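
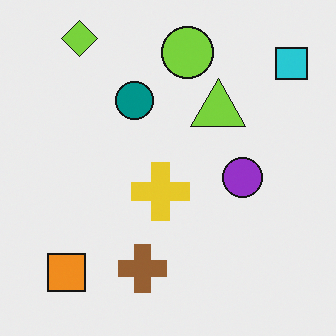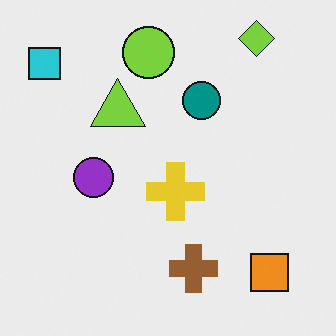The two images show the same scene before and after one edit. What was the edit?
The second image is the first flipped horizontally (left ↔ right).

The cyan square is in the top-right of the first image and the top-left of the second — shapes on opposite sides of the vertical midline have swapped in a mirror flip.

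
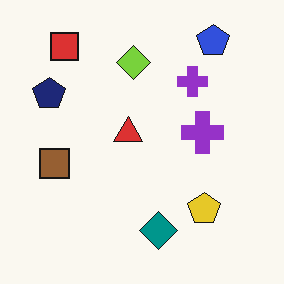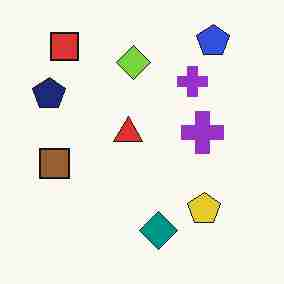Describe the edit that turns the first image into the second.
Heavily JPEG-compressed with obvious blocking artifacts.

Blocky 8×8 compression artifacts appear around shape edges and the flat background shows ringing — characteristic JPEG degradation.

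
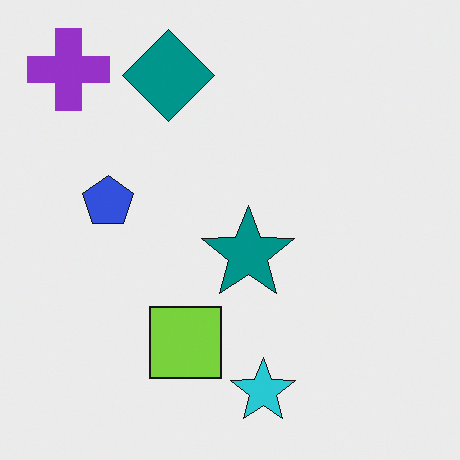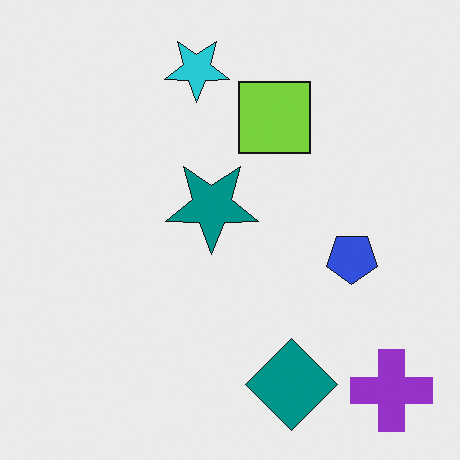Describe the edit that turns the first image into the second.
This is the original image rotated 180°.

The purple cross sits in the top-left of the first image and the bottom-right of the second — consistent with a whole-image 180° rotation.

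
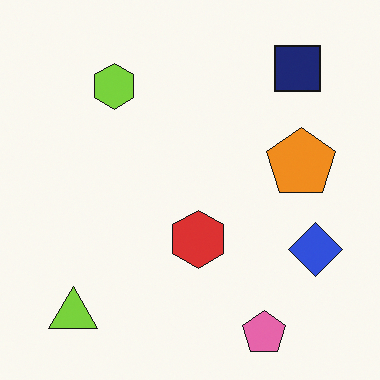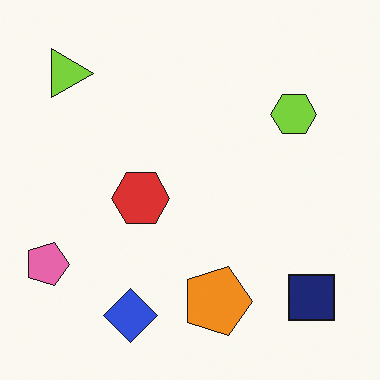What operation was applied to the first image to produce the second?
The second image is the first rotated 90° clockwise.

The lime triangle sits in the bottom-left of the first image and the top-left of the second — consistent with a whole-image 90° clockwise rotation.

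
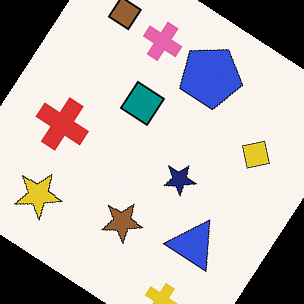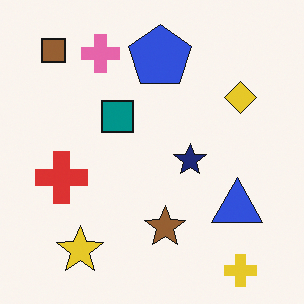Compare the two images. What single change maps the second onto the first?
It was rotated clockwise by a large amount — several tens of degrees.

Every shape is tilted by the same angle and the image corners show triangular fill wedges — a whole-image rotation by a non-right angle.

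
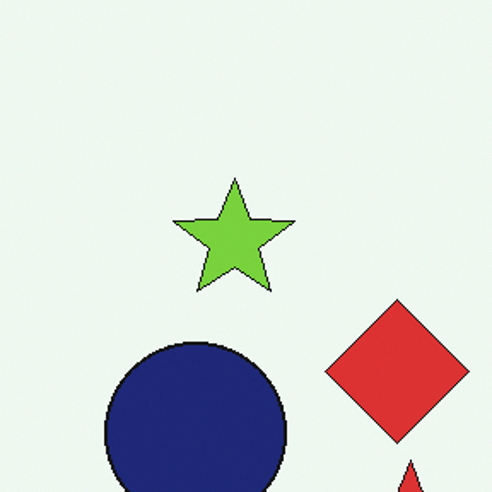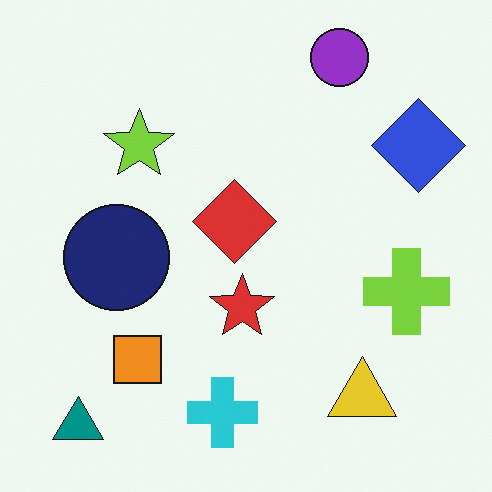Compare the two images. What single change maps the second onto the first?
The transformation is: cropped to a noticeably smaller region and rescaled.

The visible shapes are larger and the field of view is narrower; shapes near the original edges may be partly or wholly outside the frame — a crop-and-rescale.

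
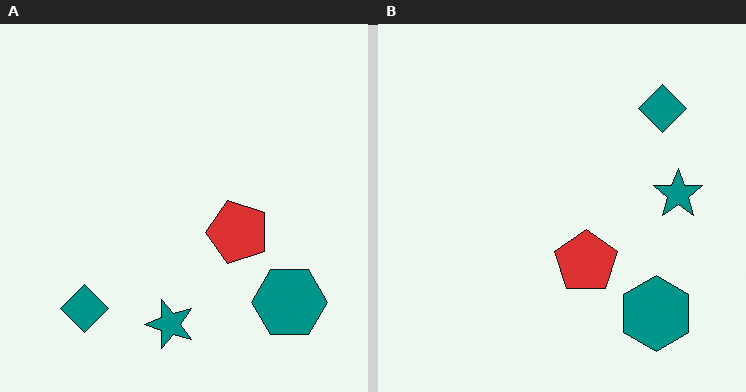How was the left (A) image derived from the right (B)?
It was transposed (reflected across the top-left ↔ bottom-right diagonal).

Shapes have swapped their row and column positions — what was in the top-right is now in the bottom-left — a diagonal reflection.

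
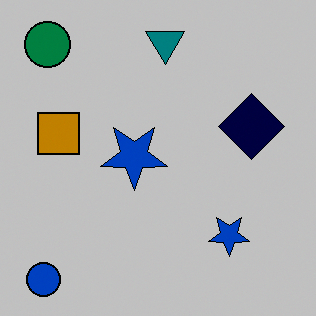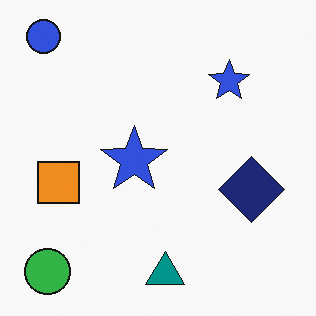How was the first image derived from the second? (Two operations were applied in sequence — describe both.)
The transformation is: flipped vertically (top ↔ bottom), then aggressively posterized.

The blue circle is in the top-left of the second image and the bottom-left of the first — shapes on opposite sides of the horizontal midline have swapped in a mirror flip. Each flat color has snapped to a coarser quantized level — most visibly, the near-white background has dropped to a flat grey.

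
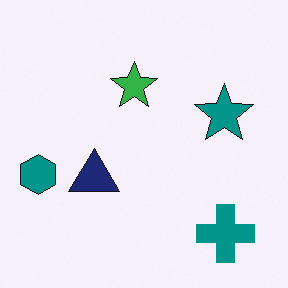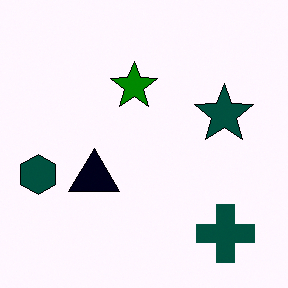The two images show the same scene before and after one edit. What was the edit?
The transformation is: given much higher contrast.

Tones are pushed away from mid-grey across the whole image — a global contrast change.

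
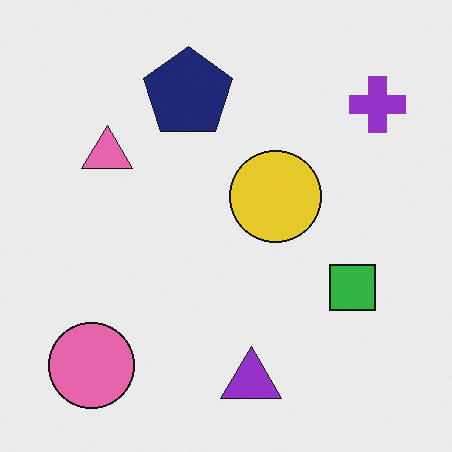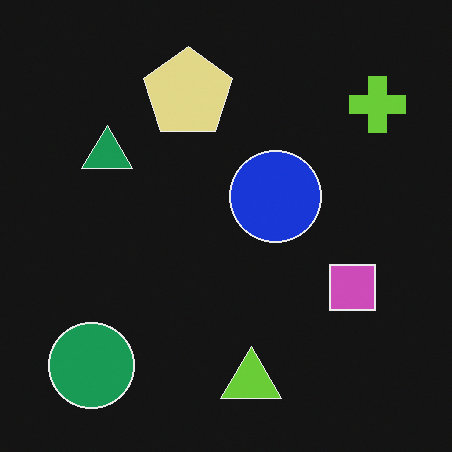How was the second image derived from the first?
The transformation is: color-inverted (negative).

The light background has become dark and every shape's color is its complement — a photographic negative.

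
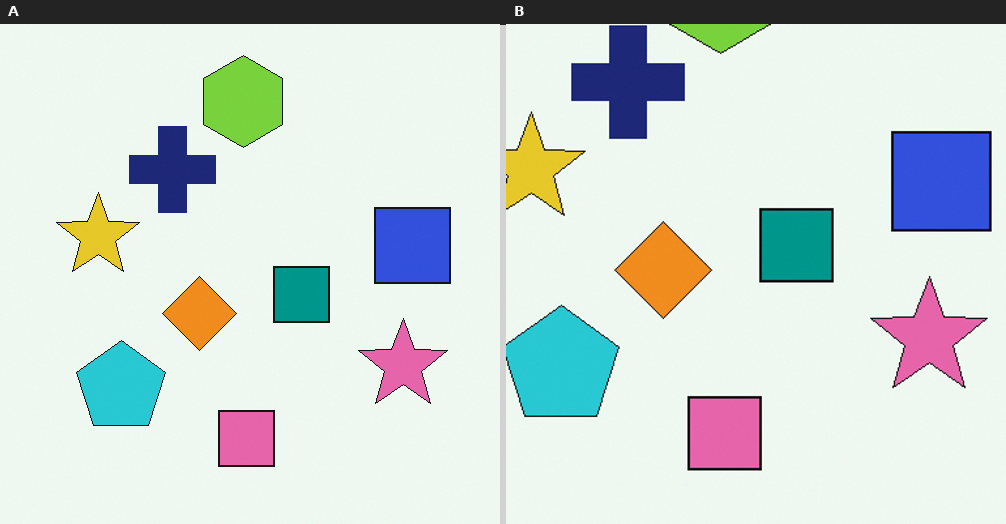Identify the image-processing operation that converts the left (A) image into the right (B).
The right (B) image is the left (A) cropped slightly and scaled back up.

The visible shapes are larger and the field of view is narrower; shapes near the original edges may be partly or wholly outside the frame — a crop-and-rescale.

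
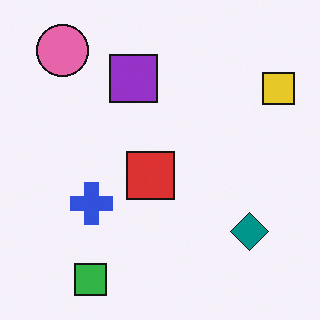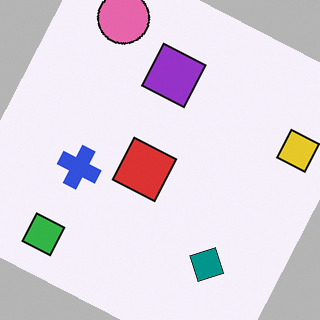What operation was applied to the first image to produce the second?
Rotated clockwise by a moderate amount.

Every shape is tilted by the same angle and the image corners show triangular fill wedges — a whole-image rotation by a non-right angle.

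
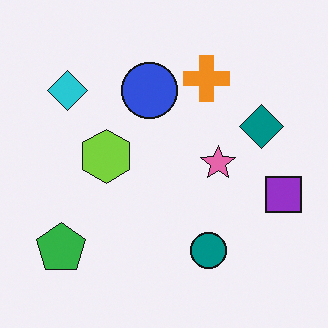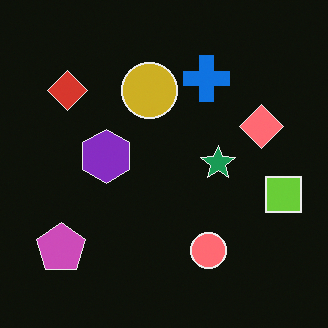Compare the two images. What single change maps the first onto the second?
The second image is the first color-inverted (negative).

The light background has become dark and every shape's color is its complement — a photographic negative.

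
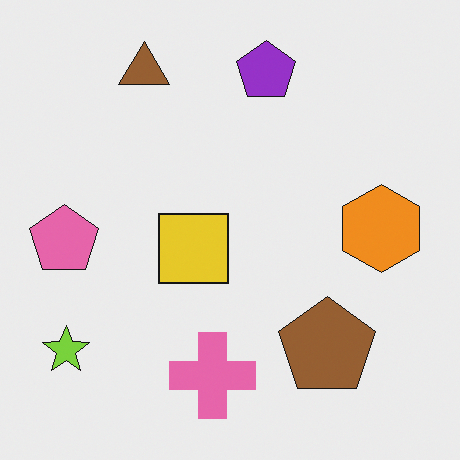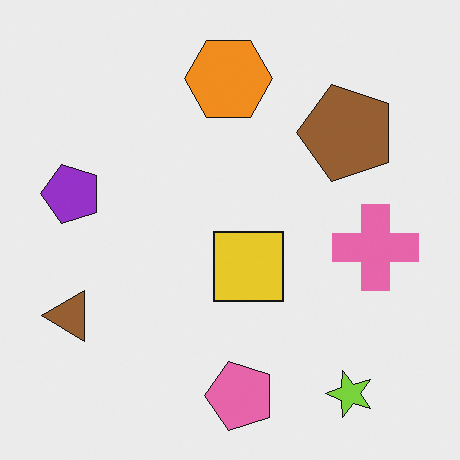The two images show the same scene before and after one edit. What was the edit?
This is the original image rotated 90° counter-clockwise.

The lime star sits in the bottom-left of the first image and the bottom-right of the second — consistent with a whole-image 90° counter-clockwise rotation.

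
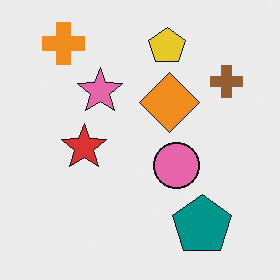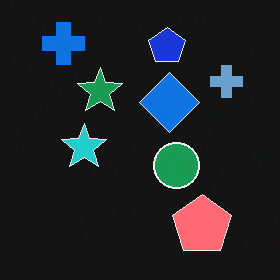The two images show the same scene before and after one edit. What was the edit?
The transformation is: color-inverted (negative).

The light background has become dark and every shape's color is its complement — a photographic negative.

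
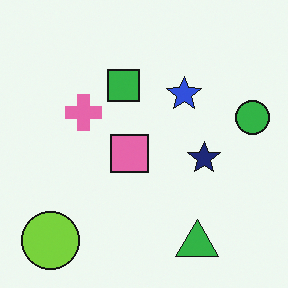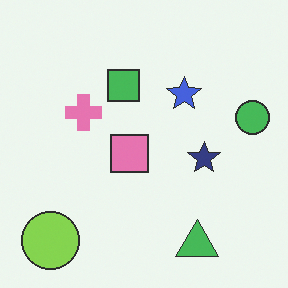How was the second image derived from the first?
The image was given slightly reduced contrast.

Tones are pushed toward mid-grey across the whole image — a global contrast change.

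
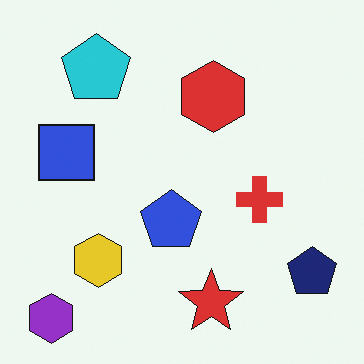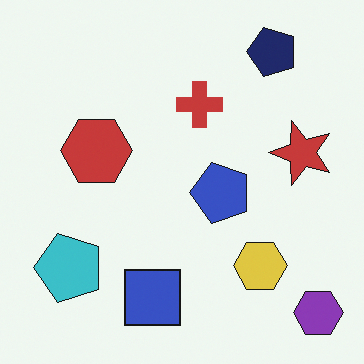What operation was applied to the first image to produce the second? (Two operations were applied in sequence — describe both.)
This is the original image rotated 90° counter-clockwise, then slightly desaturated.

The purple hexagon sits in the bottom-left of the first image and the bottom-right of the second — consistent with a whole-image 90° counter-clockwise rotation. All colors are more muted and greyish — a global saturation change.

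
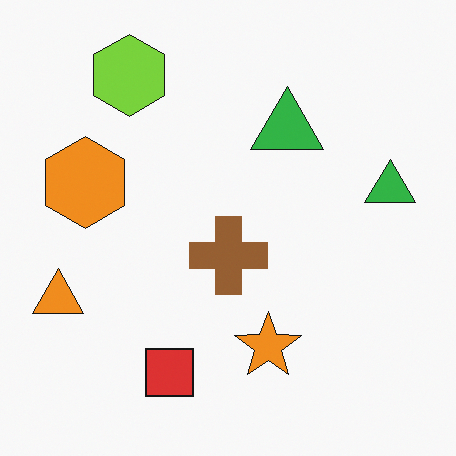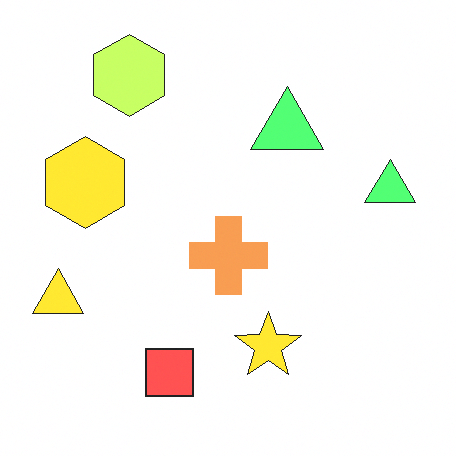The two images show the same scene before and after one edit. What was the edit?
Brightened a lot.

Every pixel — background and shapes alike — is uniformly brightened.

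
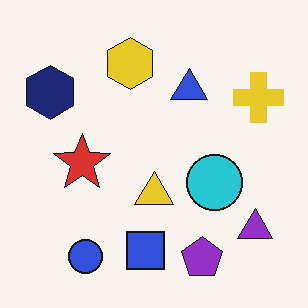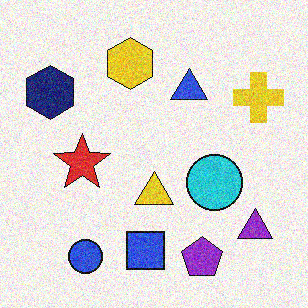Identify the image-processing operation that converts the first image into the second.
It was degraded with moderate additive noise.

Random speckle covers the whole image, including the flat background.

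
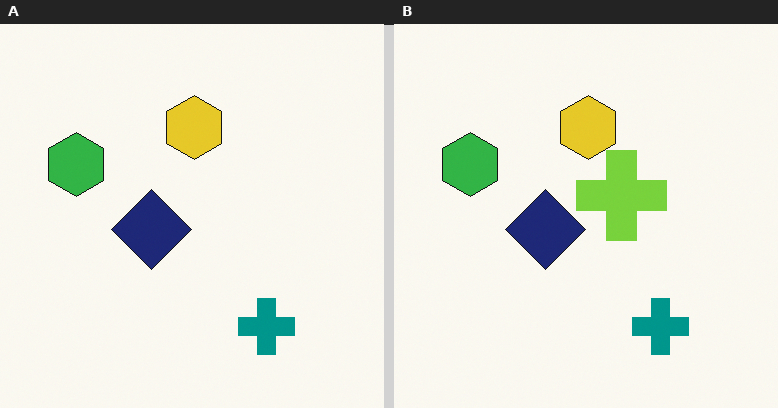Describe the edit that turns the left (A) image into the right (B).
It was overlaid with an additional lime cross.

A lime cross appears in the right (B) image that is absent from the left (A).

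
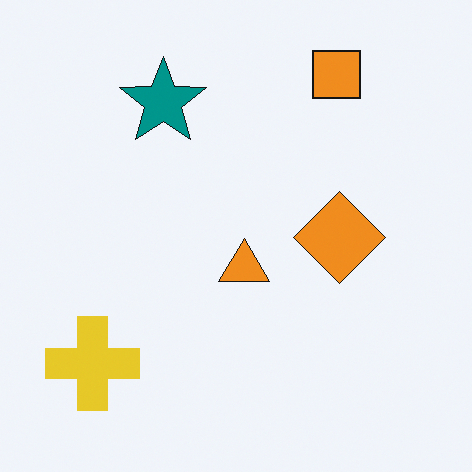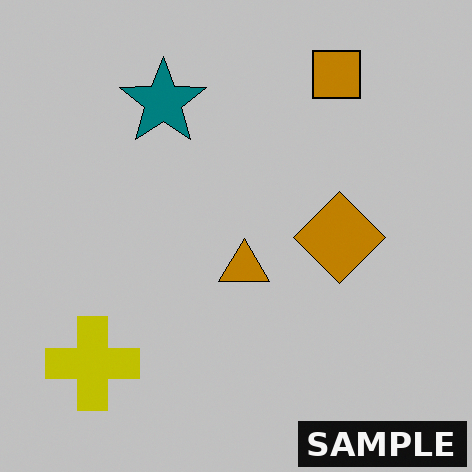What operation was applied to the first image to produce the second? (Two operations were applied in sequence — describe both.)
Aggressively posterized, then watermarked with the text "SAMPLE" in the lower-right corner.

Each flat color has snapped to a coarser quantized level — most visibly, the near-white background has dropped to a flat grey. A dark label reading "SAMPLE" appears in the lower-right corner.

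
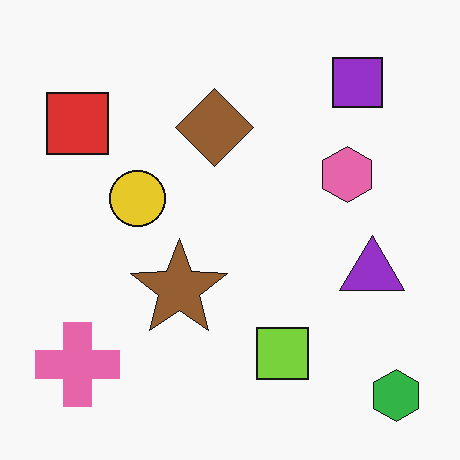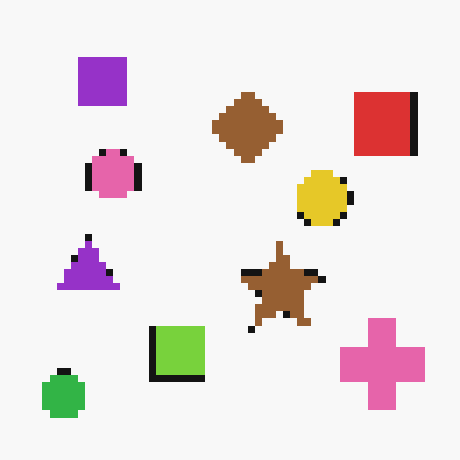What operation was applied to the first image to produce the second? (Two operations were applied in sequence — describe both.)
The image was pixelated into visible square blocks, then flipped horizontally (left ↔ right).

Shapes are reduced to large square blocks; fine edges and outlines are lost — a downscale-then-upscale (mosaic) effect. The green hexagon is in the bottom-right of the first image and the bottom-left of the second — shapes on opposite sides of the vertical midline have swapped in a mirror flip.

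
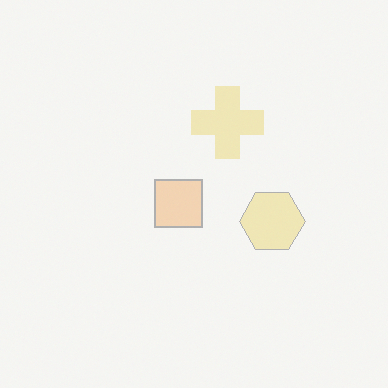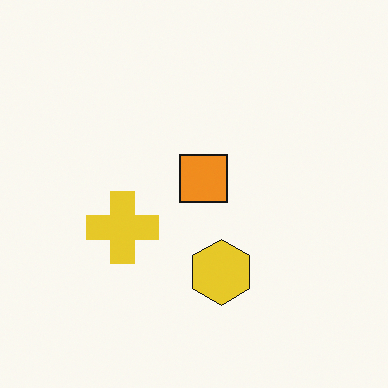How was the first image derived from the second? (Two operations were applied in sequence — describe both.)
The image was given much lower contrast, then transposed (reflected across the top-left ↔ bottom-right diagonal).

Tones are pushed toward mid-grey across the whole image — a global contrast change. Shapes have swapped their row and column positions — what was in the top-right is now in the bottom-left — a diagonal reflection.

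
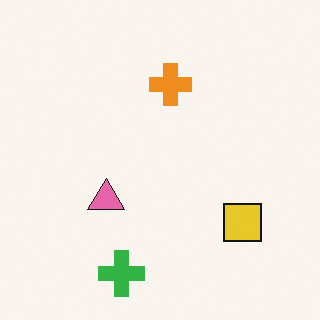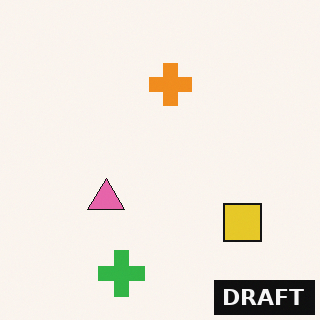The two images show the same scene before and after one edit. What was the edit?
The image was watermarked with the text "DRAFT" in the lower-right corner.

A dark label reading "DRAFT" appears in the lower-right corner.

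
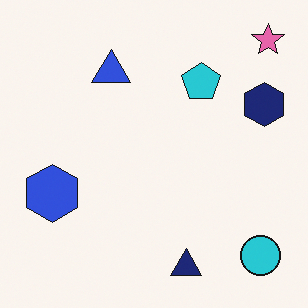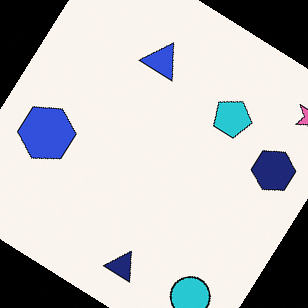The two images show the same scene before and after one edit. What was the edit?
It was rotated clockwise by a large amount — several tens of degrees.

Every shape is tilted by the same angle and the image corners show triangular fill wedges — a whole-image rotation by a non-right angle.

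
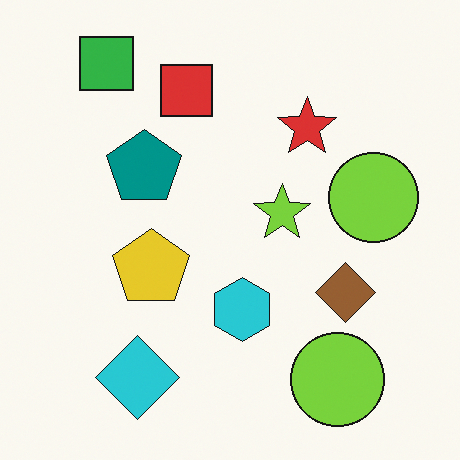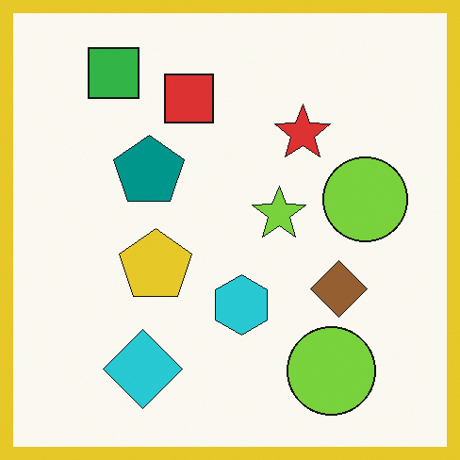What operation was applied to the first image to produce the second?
This is the original image framed with a yellow border.

A solid yellow frame runs around the edge of the second image, with the content slightly shrunk inside it.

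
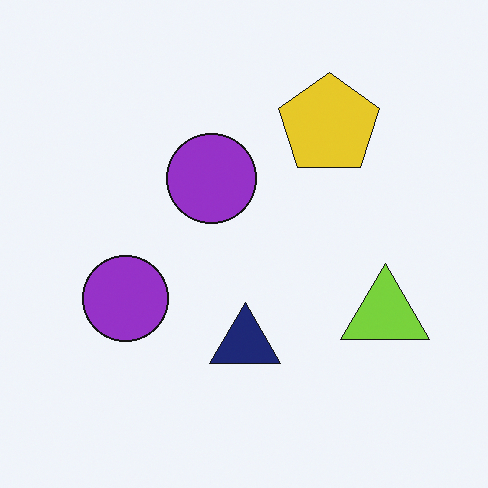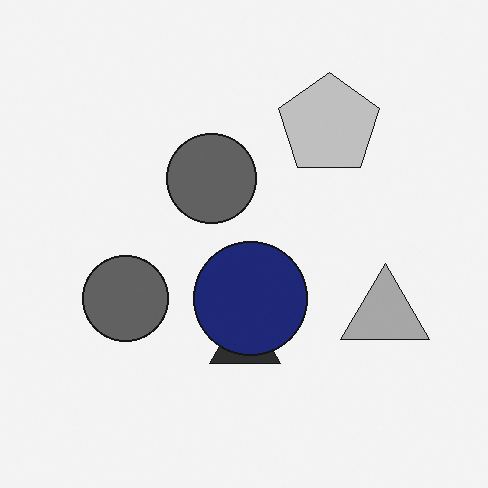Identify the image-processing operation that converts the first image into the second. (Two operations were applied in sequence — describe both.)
Converted to grayscale, then overlaid with an additional navy circle.

All color is removed — every shape is now a shade of grey. A navy circle appears in the second image that is absent from the first.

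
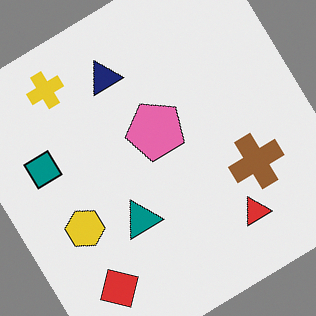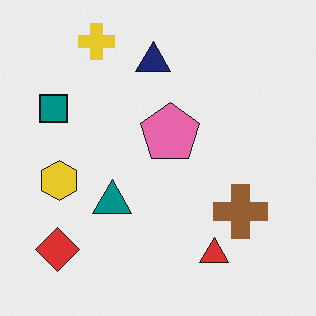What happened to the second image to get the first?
Rotated counter-clockwise by a large amount — several tens of degrees.

Every shape is tilted by the same angle and the image corners show triangular fill wedges — a whole-image rotation by a non-right angle.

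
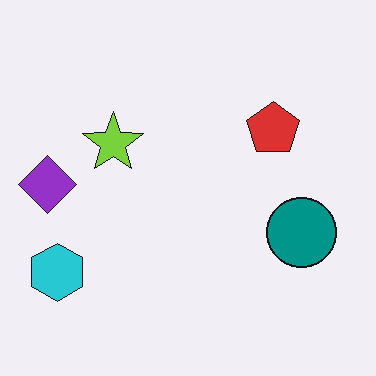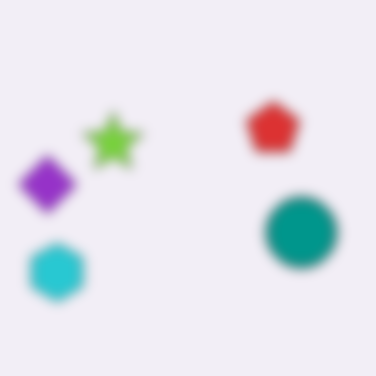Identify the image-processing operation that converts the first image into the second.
It was strongly gaussian-blurred.

Shape edges and outlines are uniformly softened across the whole image.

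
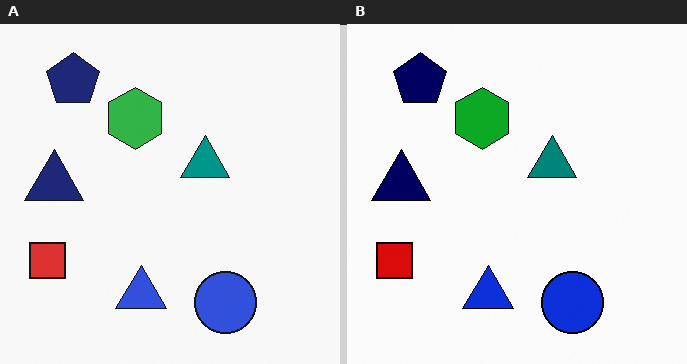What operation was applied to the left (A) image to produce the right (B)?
Given slightly increased contrast.

Tones are pushed away from mid-grey across the whole image — a global contrast change.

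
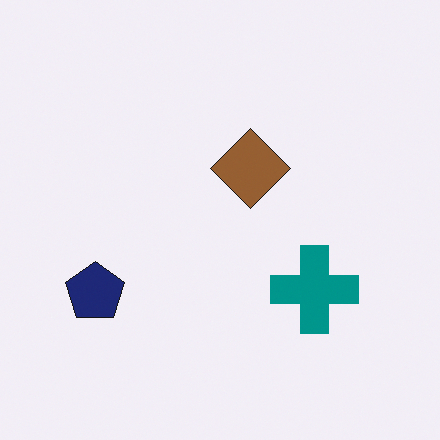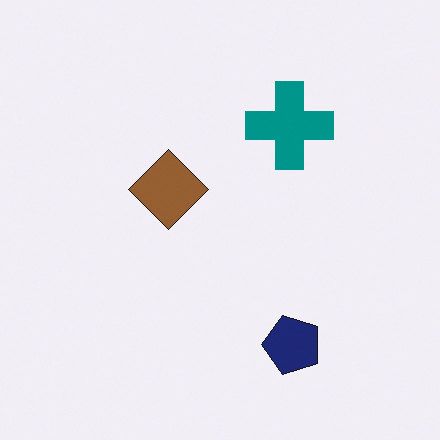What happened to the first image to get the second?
Rotated 90° counter-clockwise.

The navy pentagon sits in the left of the first image and the bottom of the second — consistent with a whole-image 90° counter-clockwise rotation.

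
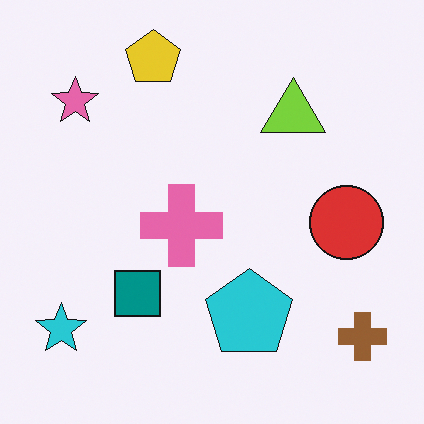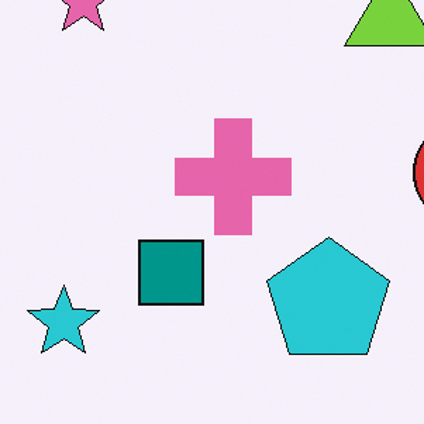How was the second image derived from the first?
This is the original image cropped slightly and scaled back up.

The visible shapes are larger and the field of view is narrower; shapes near the original edges may be partly or wholly outside the frame — a crop-and-rescale.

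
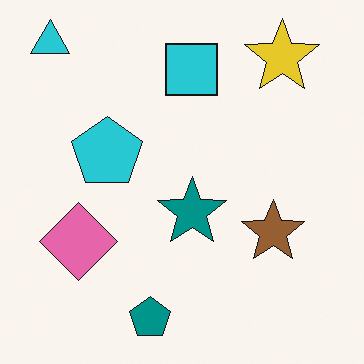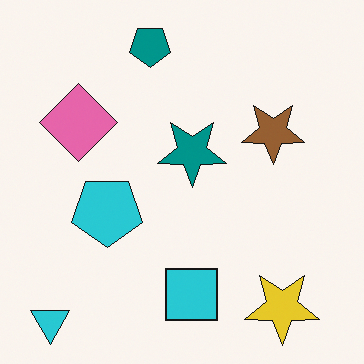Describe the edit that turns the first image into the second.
This is the original image flipped vertically (top ↔ bottom).

The cyan triangle is in the top-left of the first image and the bottom-left of the second — shapes on opposite sides of the horizontal midline have swapped in a mirror flip.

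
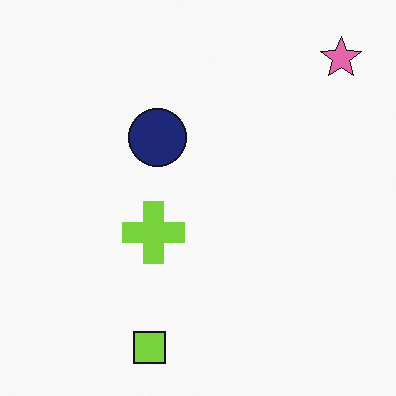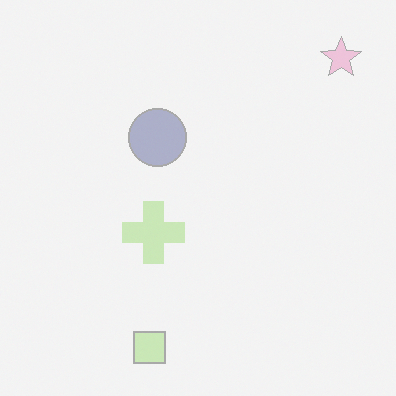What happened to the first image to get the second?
Given much lower contrast.

Tones are pushed toward mid-grey across the whole image — a global contrast change.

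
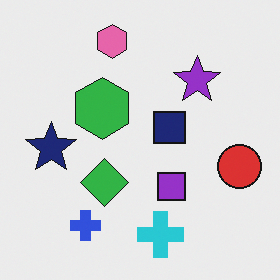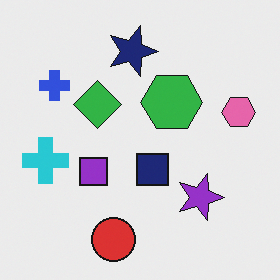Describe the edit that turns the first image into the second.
This is the original image rotated 90° clockwise.

The pink hexagon sits in the top of the first image and the right of the second — consistent with a whole-image 90° clockwise rotation.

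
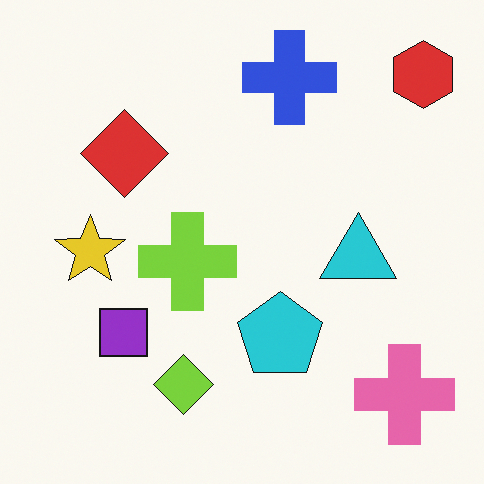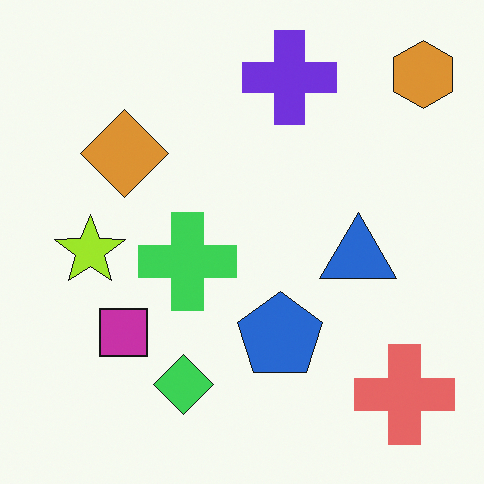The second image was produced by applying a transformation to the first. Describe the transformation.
Hue-shifted slightly.

Every shape's color has rotated by the same amount around the hue wheel — a uniform hue shift.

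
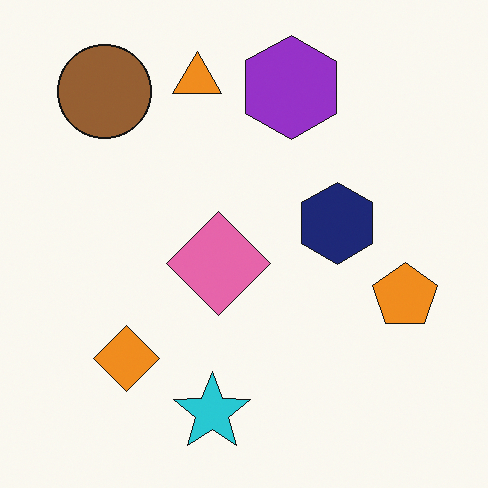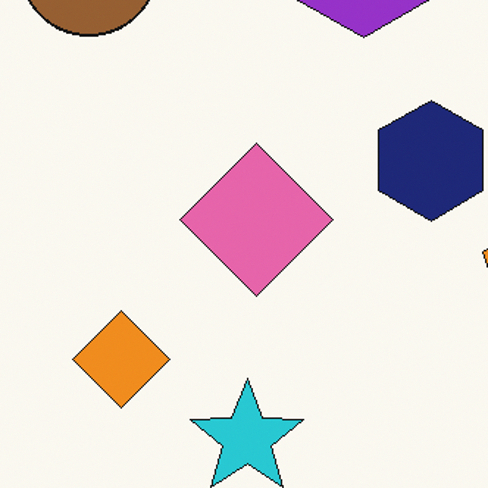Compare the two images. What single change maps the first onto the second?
The second image is the first cropped slightly and scaled back up.

The visible shapes are larger and the field of view is narrower; shapes near the original edges may be partly or wholly outside the frame — a crop-and-rescale.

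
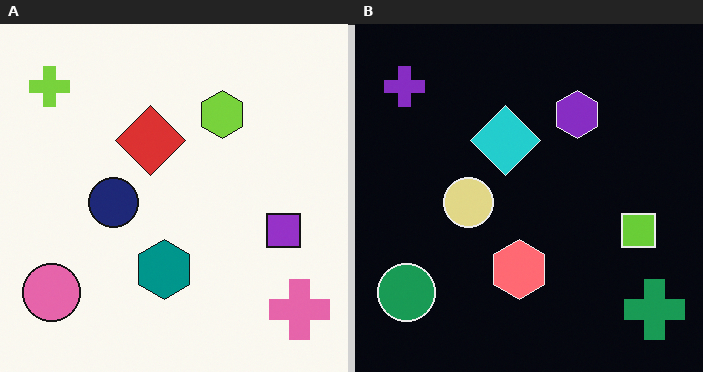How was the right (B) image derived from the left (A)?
It was color-inverted (negative).

The light background has become dark and every shape's color is its complement — a photographic negative.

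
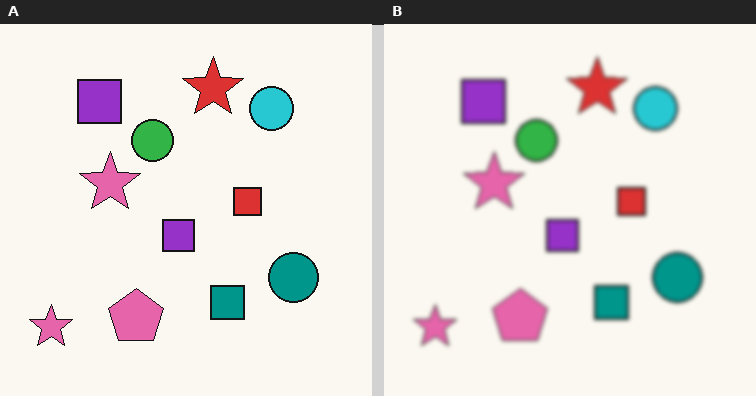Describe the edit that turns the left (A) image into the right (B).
The right (B) image is the left (A) lightly blurred.

Shape edges and outlines are uniformly softened across the whole image.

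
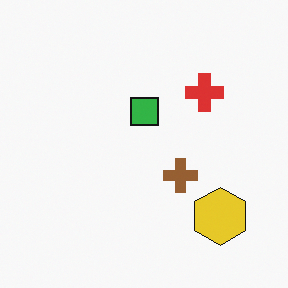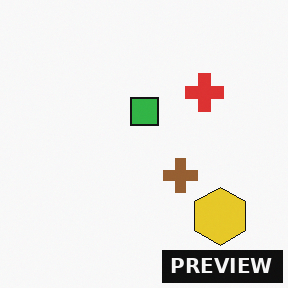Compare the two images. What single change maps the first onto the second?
It was watermarked with the text "PREVIEW" in the lower-right corner.

A dark label reading "PREVIEW" appears in the lower-right corner.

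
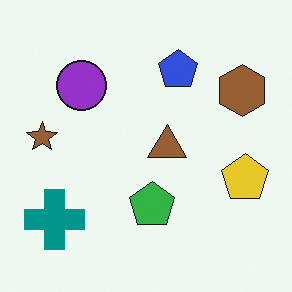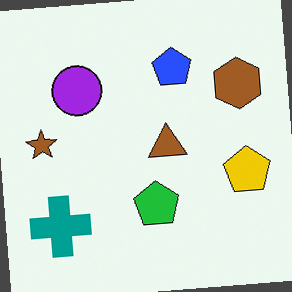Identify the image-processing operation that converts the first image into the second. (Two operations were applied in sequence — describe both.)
It was rotated counter-clockwise by a small amount, then slightly oversaturated.

Every shape is tilted by the same angle and the image corners show triangular fill wedges — a whole-image rotation by a non-right angle. All colors are more vivid — a global saturation change.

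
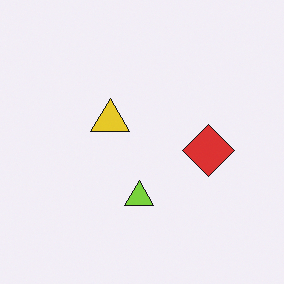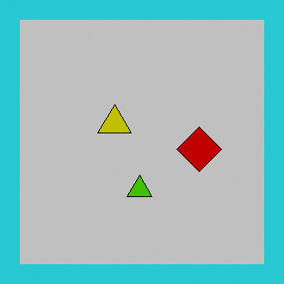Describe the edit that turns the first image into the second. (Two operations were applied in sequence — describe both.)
Heavily posterized to just a handful of flat colors, then framed with a cyan border.

Each flat color has snapped to a coarser quantized level — most visibly, the near-white background has dropped to a flat grey. A solid cyan frame runs around the edge of the second image, with the content slightly shrunk inside it.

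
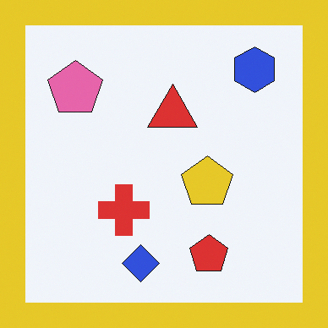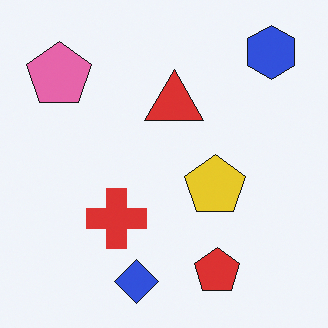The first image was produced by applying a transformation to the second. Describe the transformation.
Framed with a yellow border.

A solid yellow frame runs around the edge of the first image, with the content slightly shrunk inside it.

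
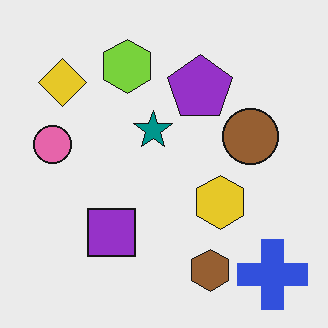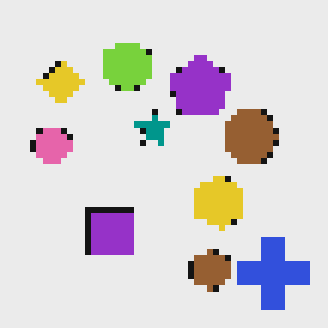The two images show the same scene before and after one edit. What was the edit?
This is the original image moderately pixelated.

Shapes are reduced to large square blocks; fine edges and outlines are lost — a downscale-then-upscale (mosaic) effect.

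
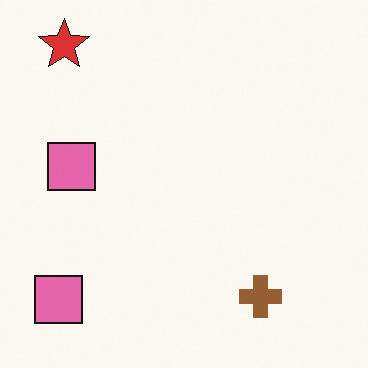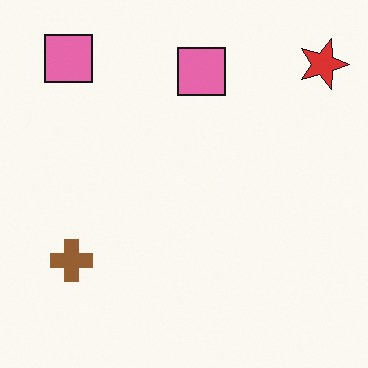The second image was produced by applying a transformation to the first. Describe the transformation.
The second image is the first rotated 90° clockwise.

The red star sits in the top-left of the first image and the top-right of the second — consistent with a whole-image 90° clockwise rotation.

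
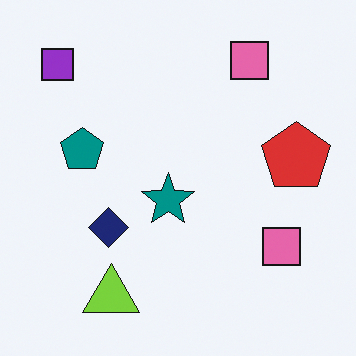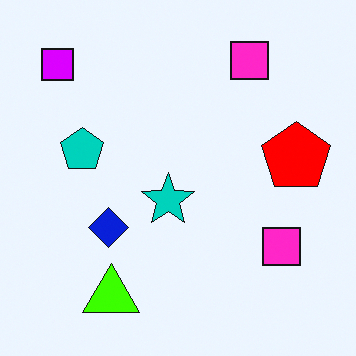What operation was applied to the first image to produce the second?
The image was heavily oversaturated.

All colors are more vivid — a global saturation change.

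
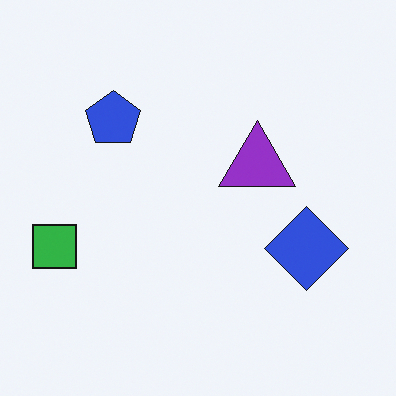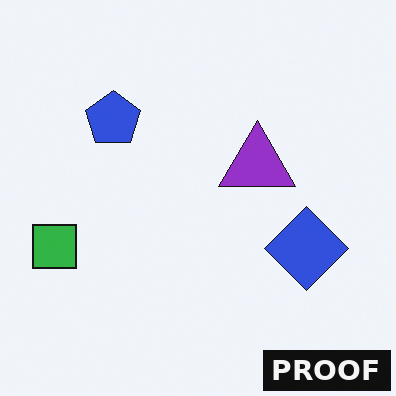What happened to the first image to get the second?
It was watermarked with the text "PROOF" in the lower-right corner.

A dark label reading "PROOF" appears in the lower-right corner.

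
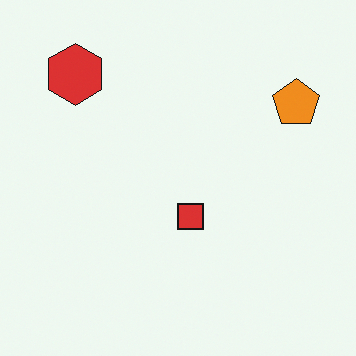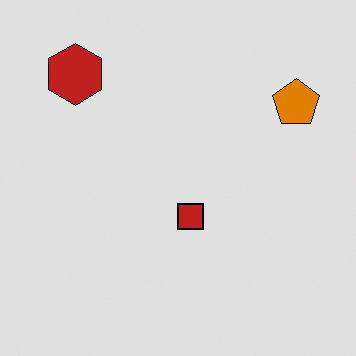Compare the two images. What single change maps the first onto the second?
This is the original image moderately posterized.

Each flat color has snapped to a coarser quantized level — most visibly, the near-white background has dropped to a flat grey.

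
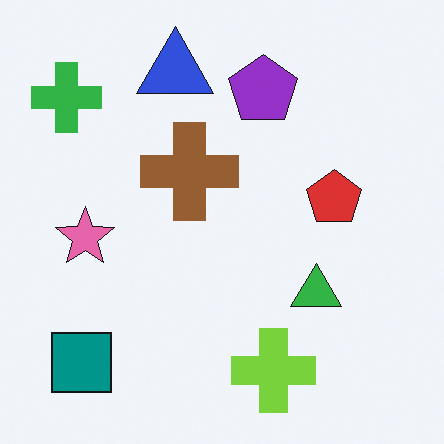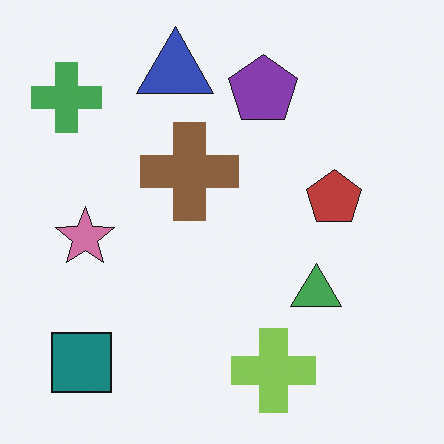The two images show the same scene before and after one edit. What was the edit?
The image was slightly desaturated.

All colors are more muted and greyish — a global saturation change.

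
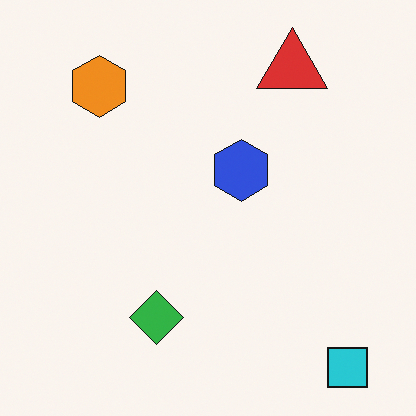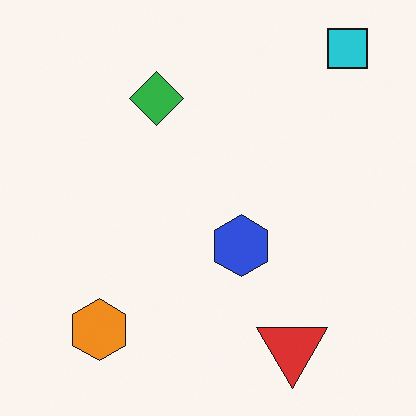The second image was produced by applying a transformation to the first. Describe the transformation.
It was flipped vertically (top ↔ bottom).

The cyan square is in the bottom-right of the first image and the top-right of the second — shapes on opposite sides of the horizontal midline have swapped in a mirror flip.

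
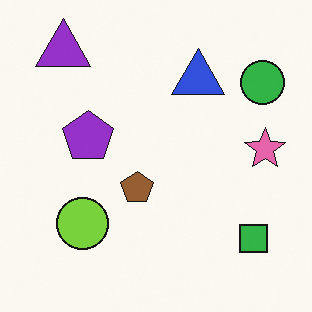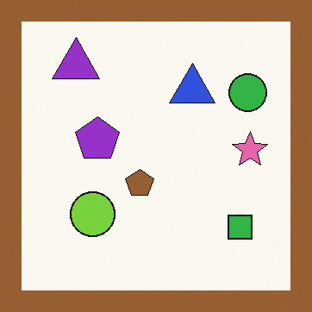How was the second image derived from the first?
The transformation is: framed with a brown border.

A solid brown frame runs around the edge of the second image, with the content slightly shrunk inside it.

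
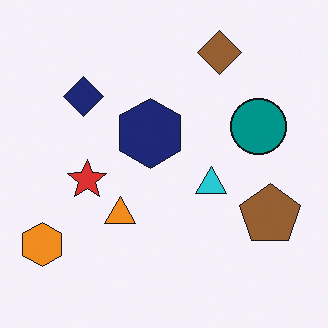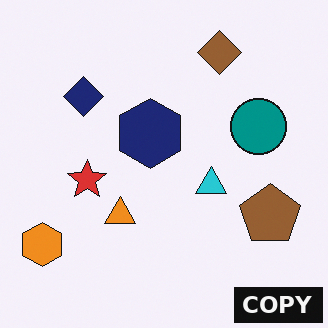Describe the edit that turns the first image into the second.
It was watermarked with the text "COPY" in the lower-right corner.

A dark label reading "COPY" appears in the lower-right corner.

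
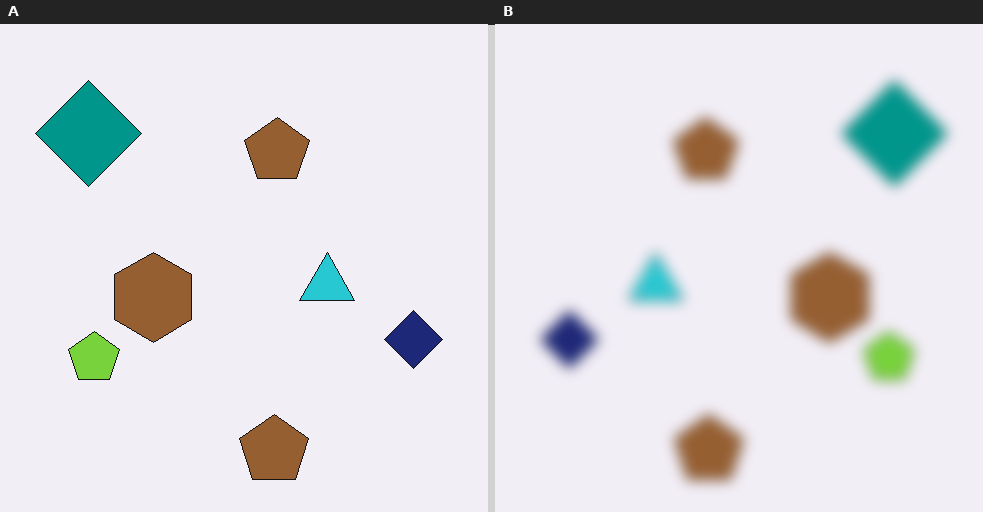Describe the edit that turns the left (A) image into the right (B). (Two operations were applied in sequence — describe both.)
The transformation is: flipped horizontally (left ↔ right), then heavily blurred.

The navy diamond is in the right of the left (A) image and the left of the right (B) — shapes on opposite sides of the vertical midline have swapped in a mirror flip. Shape edges and outlines are uniformly softened across the whole image.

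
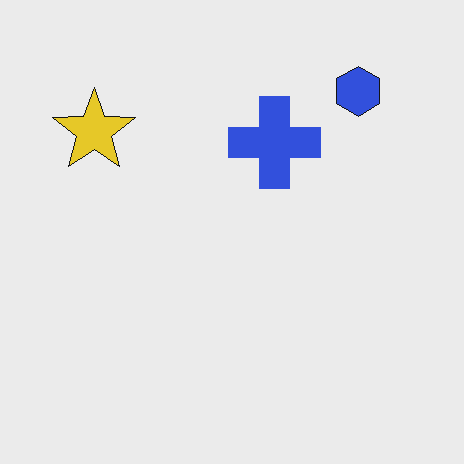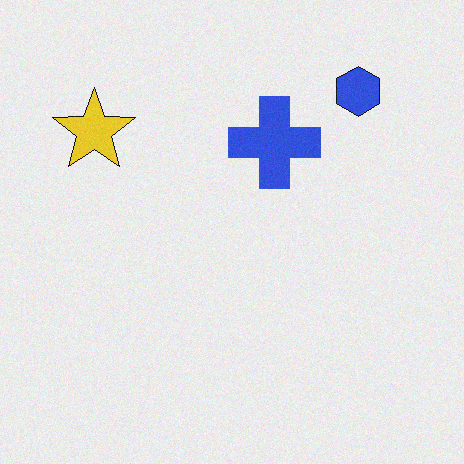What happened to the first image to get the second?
The image was degraded with a light layer of grain.

Random speckle covers the whole image, including the flat background.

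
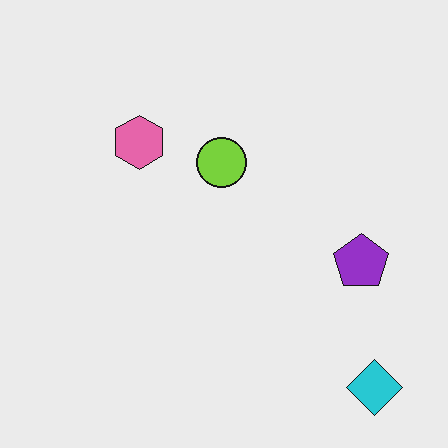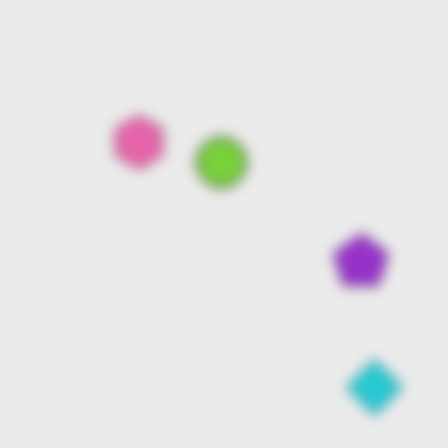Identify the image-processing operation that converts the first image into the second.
The transformation is: heavily blurred.

Shape edges and outlines are uniformly softened across the whole image.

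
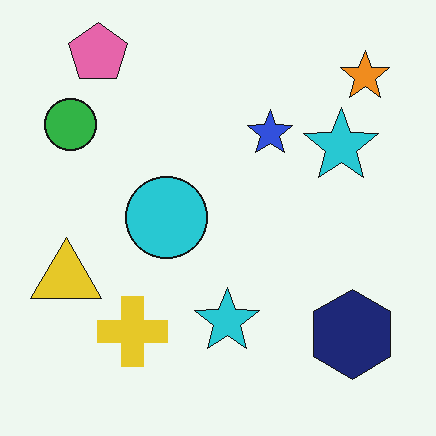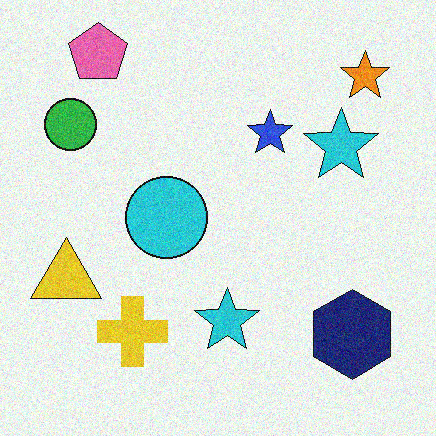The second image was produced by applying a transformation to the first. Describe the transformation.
The image was degraded with moderate additive noise.

Random speckle covers the whole image, including the flat background.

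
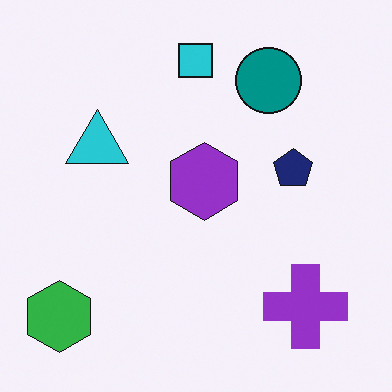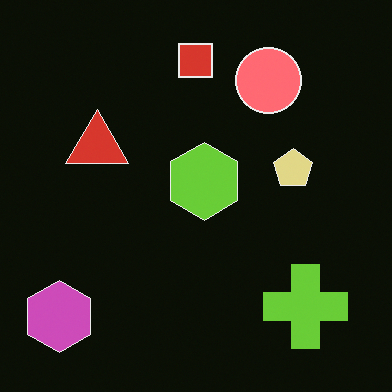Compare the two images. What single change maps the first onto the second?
The second image is the first color-inverted (negative).

The light background has become dark and every shape's color is its complement — a photographic negative.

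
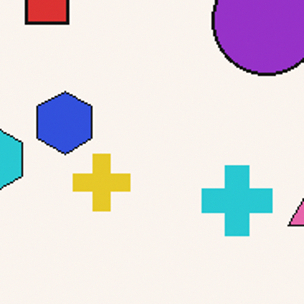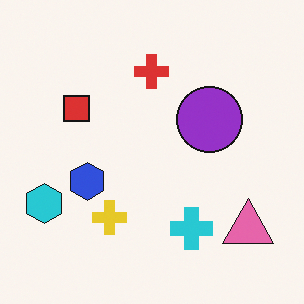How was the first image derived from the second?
The image was cropped tightly and scaled back up.

The visible shapes are larger and the field of view is narrower; shapes near the original edges may be partly or wholly outside the frame — a crop-and-rescale.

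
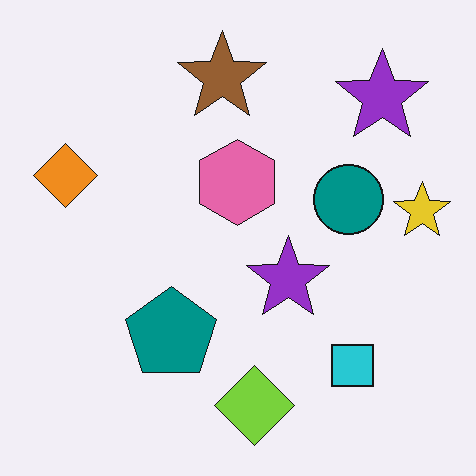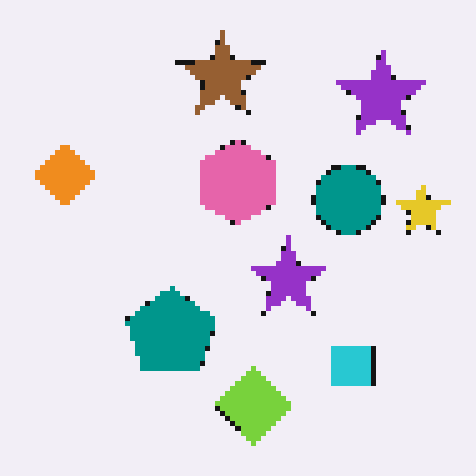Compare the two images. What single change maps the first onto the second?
It was mildly pixelated.

Shapes are reduced to large square blocks; fine edges and outlines are lost — a downscale-then-upscale (mosaic) effect.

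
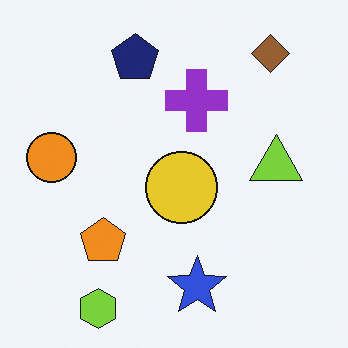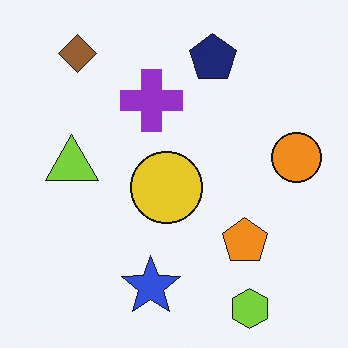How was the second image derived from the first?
This is the original image flipped horizontally (left ↔ right).

The orange circle is in the left of the first image and the right of the second — shapes on opposite sides of the vertical midline have swapped in a mirror flip.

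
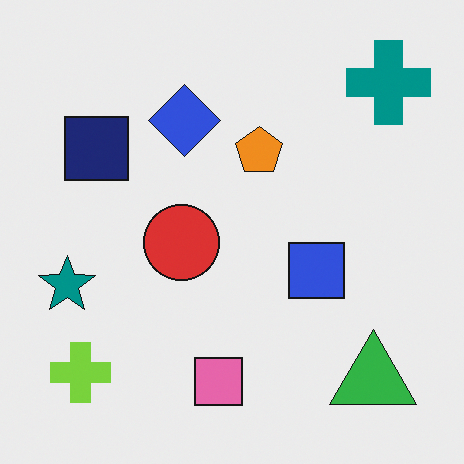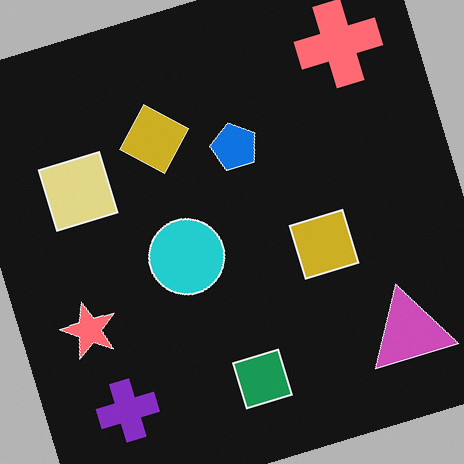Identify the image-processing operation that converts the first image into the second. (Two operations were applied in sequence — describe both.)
This is the original image color-inverted (negative), then rotated counter-clockwise by a moderate amount.

The light background has become dark and every shape's color is its complement — a photographic negative. Every shape is tilted by the same angle and the image corners show triangular fill wedges — a whole-image rotation by a non-right angle.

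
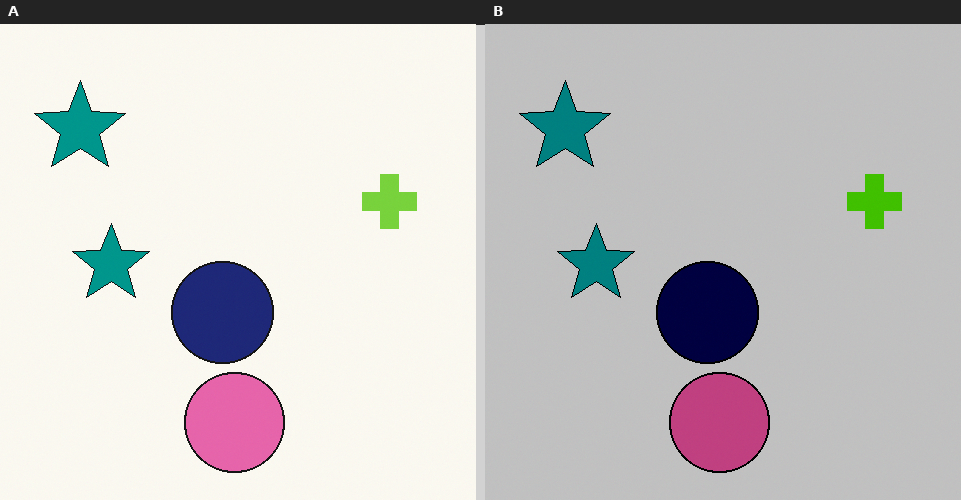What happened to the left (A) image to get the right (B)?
The right (B) image is the left (A) heavily posterized to just a handful of flat colors.

Each flat color has snapped to a coarser quantized level — most visibly, the near-white background has dropped to a flat grey.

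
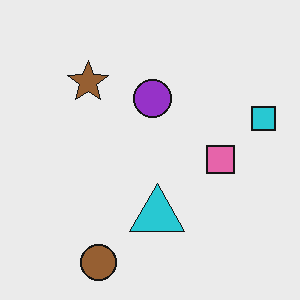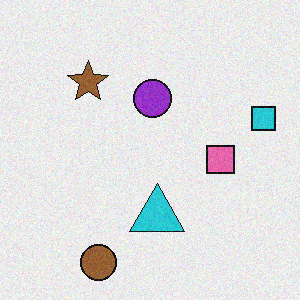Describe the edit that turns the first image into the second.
The image was degraded with subtle gaussian noise.

Random speckle covers the whole image, including the flat background.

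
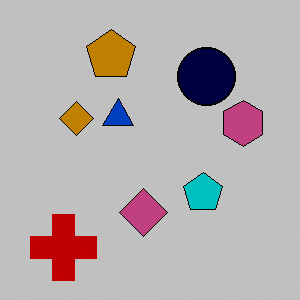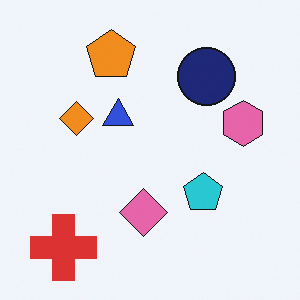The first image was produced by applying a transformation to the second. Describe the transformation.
The image was aggressively posterized.

Each flat color has snapped to a coarser quantized level — most visibly, the near-white background has dropped to a flat grey.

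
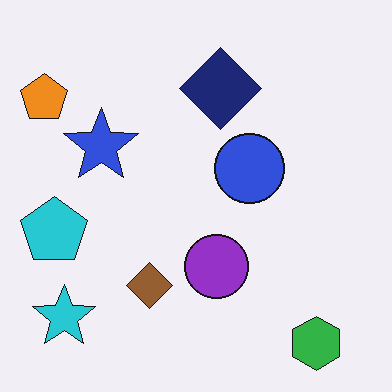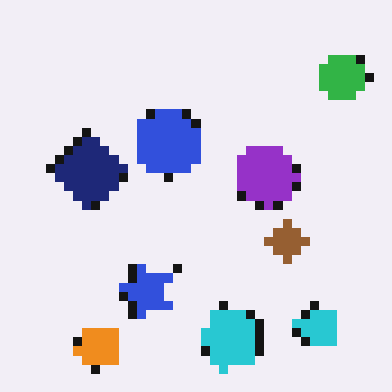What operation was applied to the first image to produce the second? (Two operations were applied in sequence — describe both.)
Coarsely pixelated, then rotated 90° counter-clockwise.

Shapes are reduced to large square blocks; fine edges and outlines are lost — a downscale-then-upscale (mosaic) effect. The green hexagon sits in the bottom-right of the first image and the top-right of the second — consistent with a whole-image 90° counter-clockwise rotation.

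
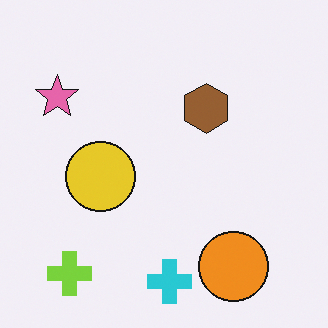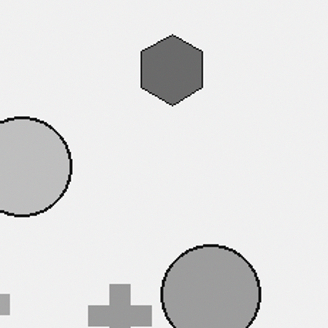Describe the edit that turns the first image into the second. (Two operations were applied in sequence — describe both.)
The second image is the first converted to grayscale, then cropped to a modestly smaller region and rescaled.

All color is removed — every shape is now a shade of grey. The visible shapes are larger and the field of view is narrower; shapes near the original edges may be partly or wholly outside the frame — a crop-and-rescale.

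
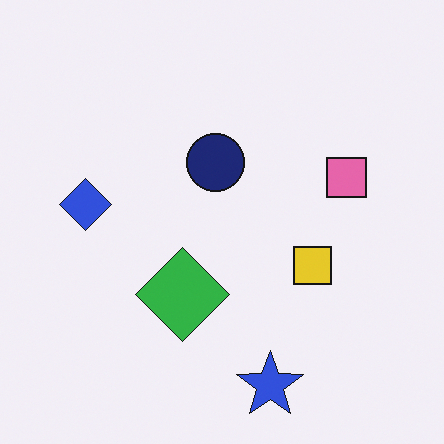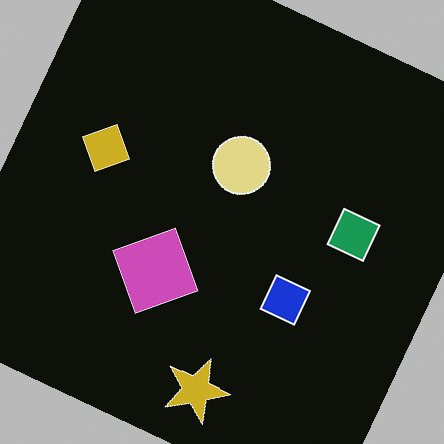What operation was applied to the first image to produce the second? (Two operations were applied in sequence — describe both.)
The second image is the first rotated clockwise by a moderate amount, then color-inverted (negative).

Every shape is tilted by the same angle and the image corners show triangular fill wedges — a whole-image rotation by a non-right angle. The light background has become dark and every shape's color is its complement — a photographic negative.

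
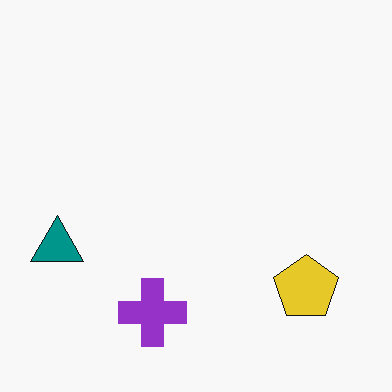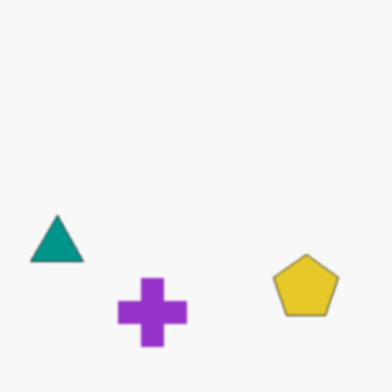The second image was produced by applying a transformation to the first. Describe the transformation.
Lightly blurred.

Shape edges and outlines are uniformly softened across the whole image.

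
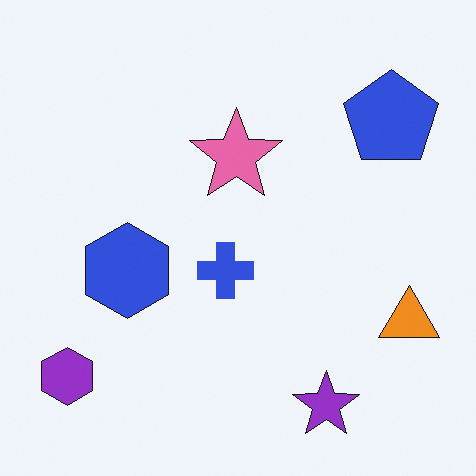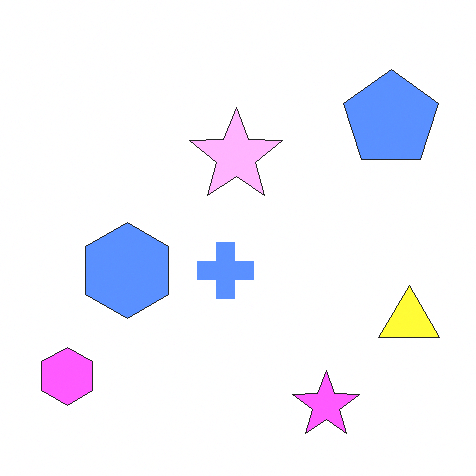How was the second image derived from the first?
The second image is the first brightened a lot.

Every pixel — background and shapes alike — is uniformly brightened.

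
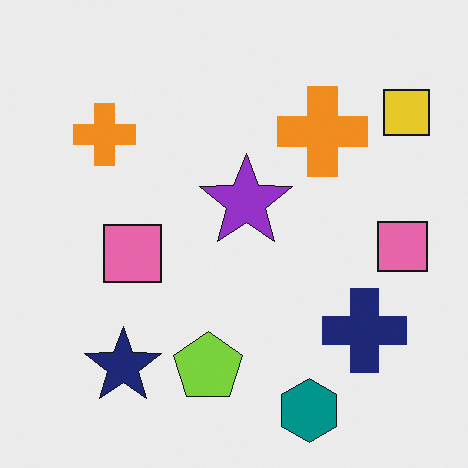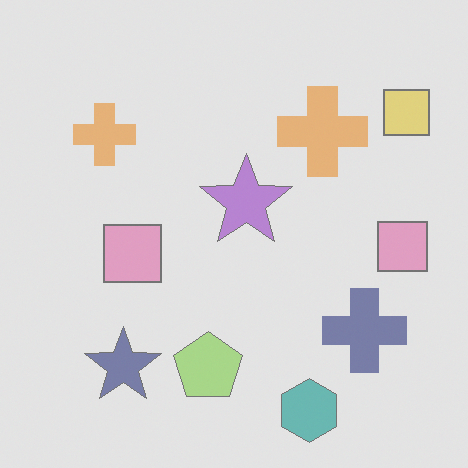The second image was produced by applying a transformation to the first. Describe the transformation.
It was given much lower contrast.

Tones are pushed toward mid-grey across the whole image — a global contrast change.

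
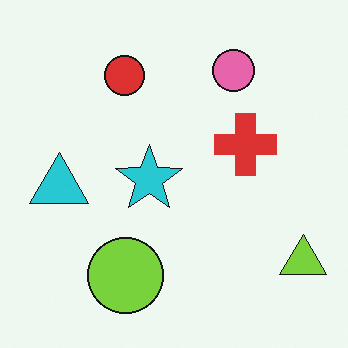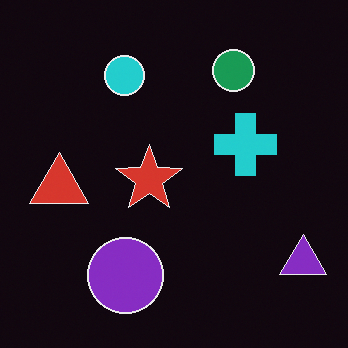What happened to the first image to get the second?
This is the original image color-inverted (negative).

The light background has become dark and every shape's color is its complement — a photographic negative.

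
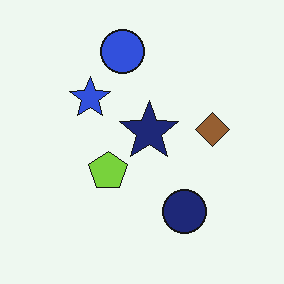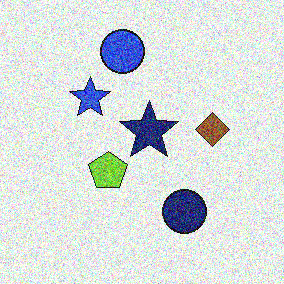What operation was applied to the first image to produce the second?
The transformation is: degraded with strong gaussian noise.

Random speckle covers the whole image, including the flat background.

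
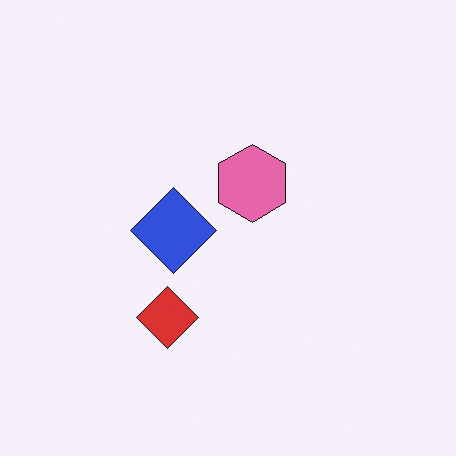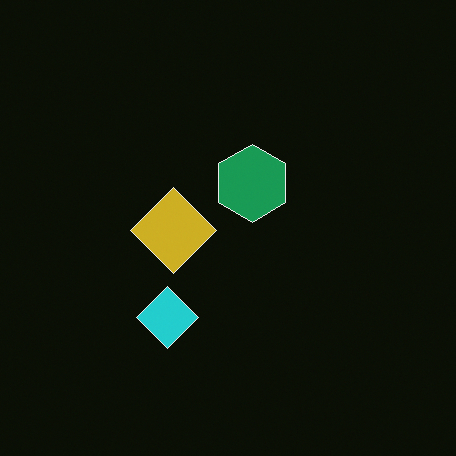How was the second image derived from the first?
Color-inverted (negative).

The light background has become dark and every shape's color is its complement — a photographic negative.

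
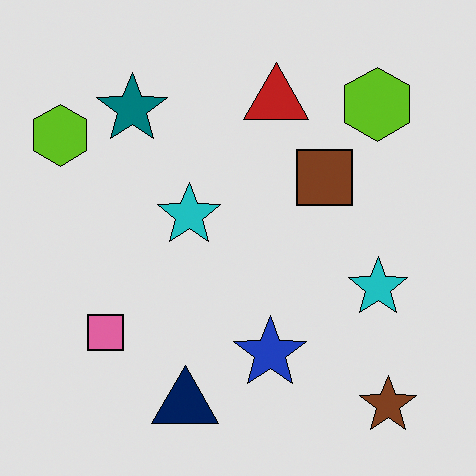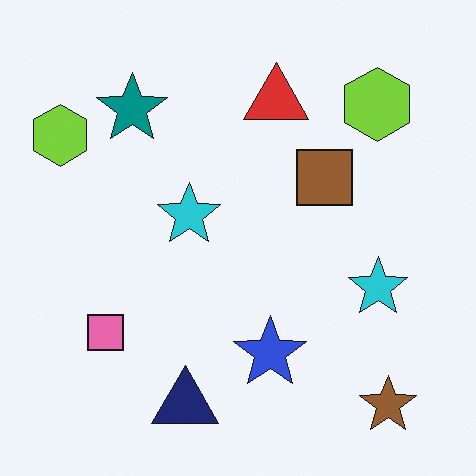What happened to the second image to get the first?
This is the original image posterized to a reduced palette.

Each flat color has snapped to a coarser quantized level — most visibly, the near-white background has dropped to a flat grey.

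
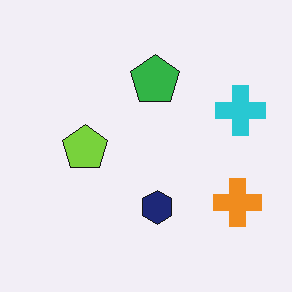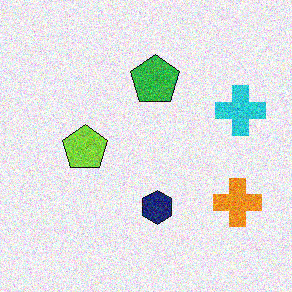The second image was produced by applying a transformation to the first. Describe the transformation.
It was degraded with visible gaussian noise.

Random speckle covers the whole image, including the flat background.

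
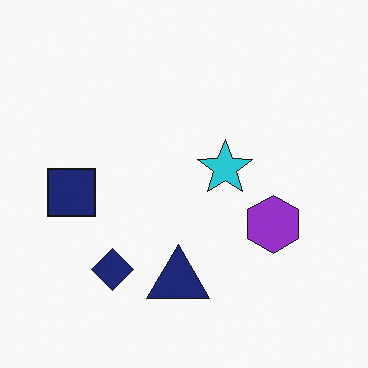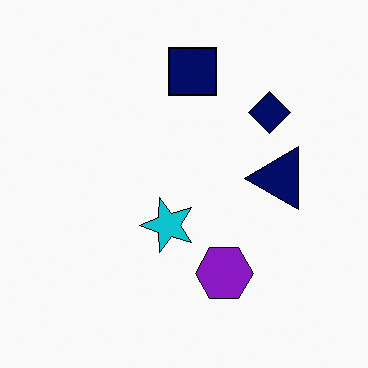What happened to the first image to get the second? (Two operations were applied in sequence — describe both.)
The second image is the first transposed (reflected across the top-left ↔ bottom-right diagonal), then given slightly increased contrast.

Shapes have swapped their row and column positions — what was in the top-right is now in the bottom-left — a diagonal reflection. Tones are pushed away from mid-grey across the whole image — a global contrast change.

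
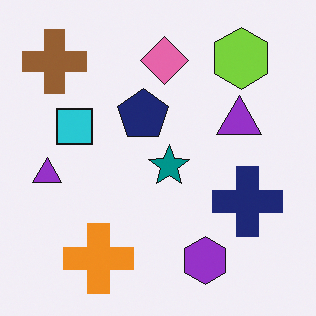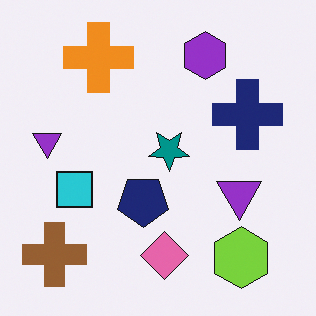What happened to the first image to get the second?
The transformation is: flipped vertically (top ↔ bottom).

The purple hexagon is in the bottom of the first image and the top of the second — shapes on opposite sides of the horizontal midline have swapped in a mirror flip.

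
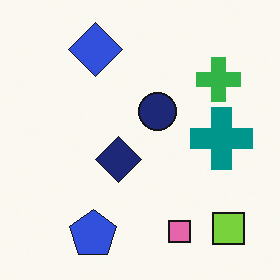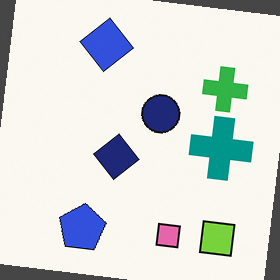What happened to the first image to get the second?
It was rotated clockwise by a slight angle.

Every shape is tilted by the same angle and the image corners show triangular fill wedges — a whole-image rotation by a non-right angle.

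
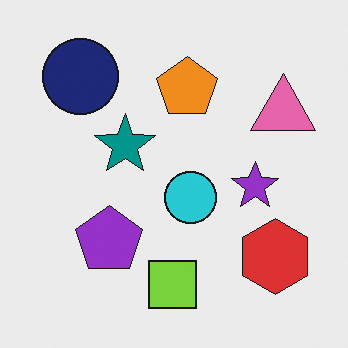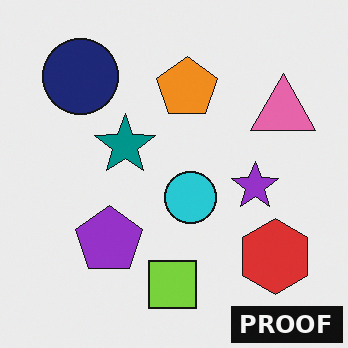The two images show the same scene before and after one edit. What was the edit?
The transformation is: watermarked with the text "PROOF" in the lower-right corner.

A dark label reading "PROOF" appears in the lower-right corner.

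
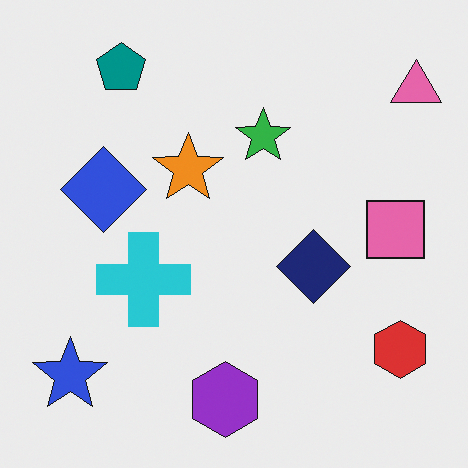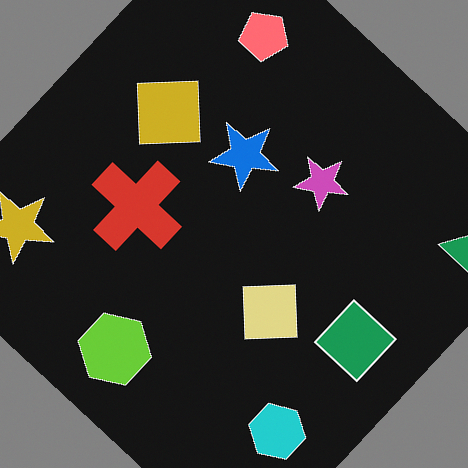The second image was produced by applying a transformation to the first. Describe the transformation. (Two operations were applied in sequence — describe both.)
Color-inverted (negative), then rotated clockwise by a large amount — several tens of degrees.

The light background has become dark and every shape's color is its complement — a photographic negative. Every shape is tilted by the same angle and the image corners show triangular fill wedges — a whole-image rotation by a non-right angle.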